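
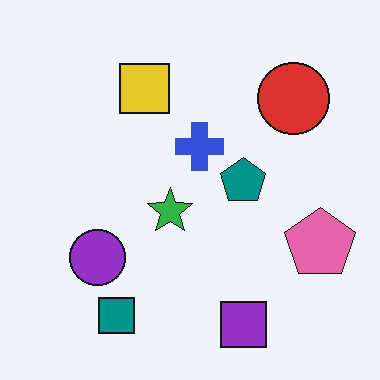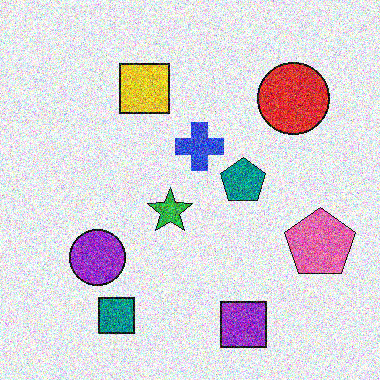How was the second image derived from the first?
It was degraded with strong gaussian noise.

Random speckle covers the whole image, including the flat background.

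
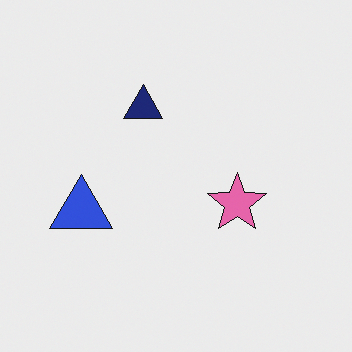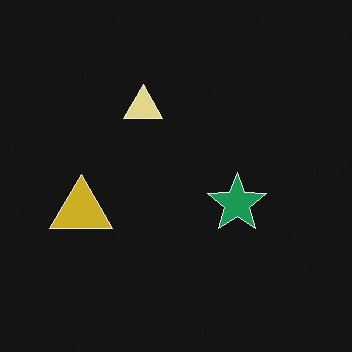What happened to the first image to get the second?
Color-inverted (negative).

The light background has become dark and every shape's color is its complement — a photographic negative.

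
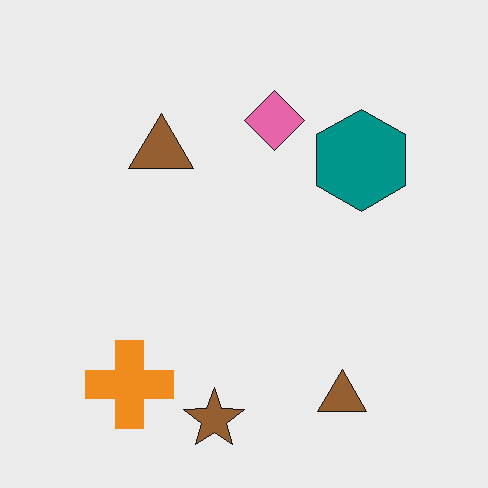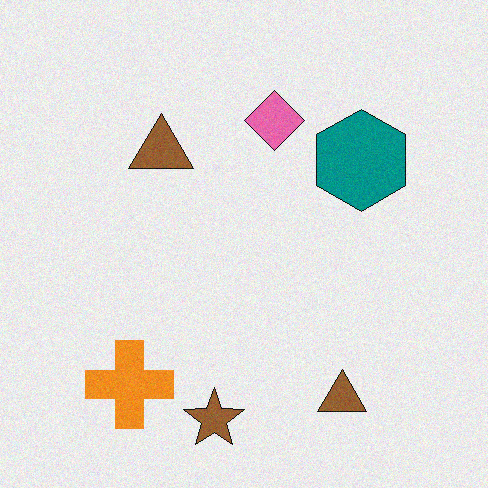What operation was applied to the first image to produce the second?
This is the original image degraded with subtle gaussian noise.

Random speckle covers the whole image, including the flat background.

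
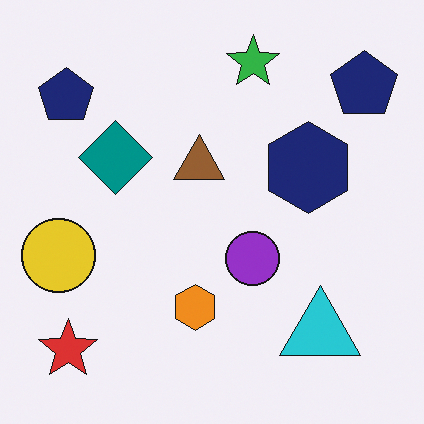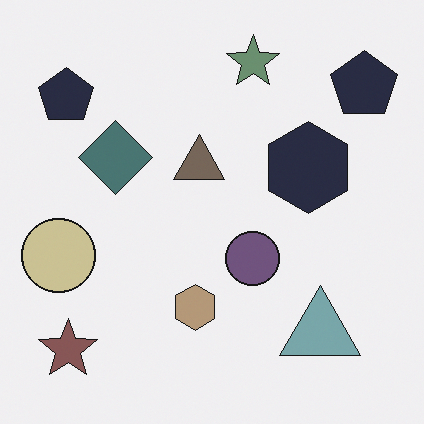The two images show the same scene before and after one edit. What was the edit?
The transformation is: made much more muted (saturation change).

All colors are more muted and greyish — a global saturation change.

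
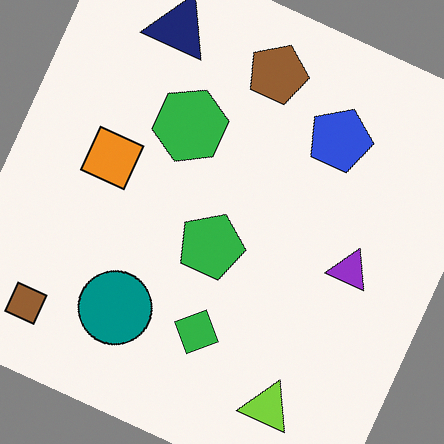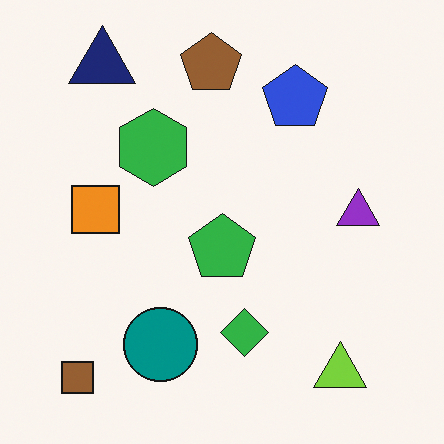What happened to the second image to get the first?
This is the original image rotated clockwise by a moderate amount.

Every shape is tilted by the same angle and the image corners show triangular fill wedges — a whole-image rotation by a non-right angle.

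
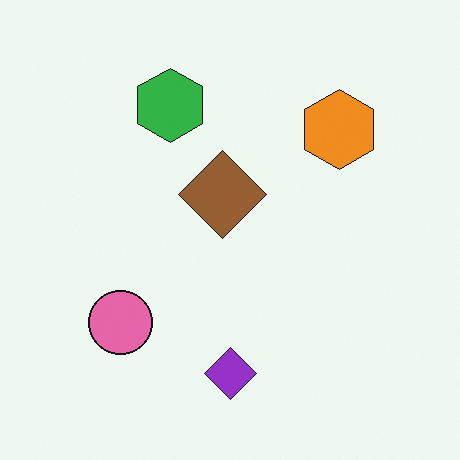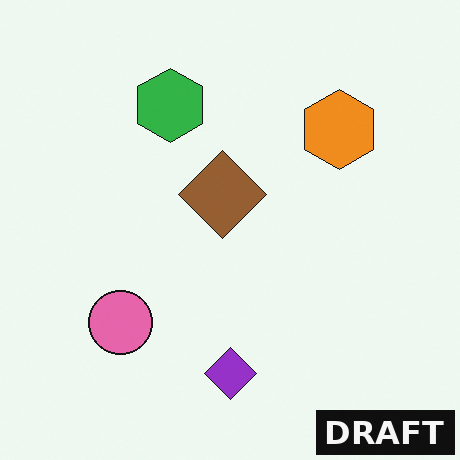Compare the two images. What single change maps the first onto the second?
This is the original image watermarked with the text "DRAFT" in the lower-right corner.

A dark label reading "DRAFT" appears in the lower-right corner.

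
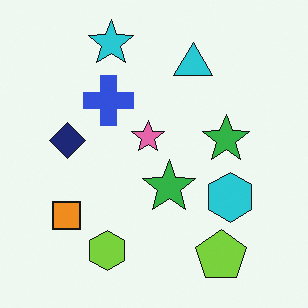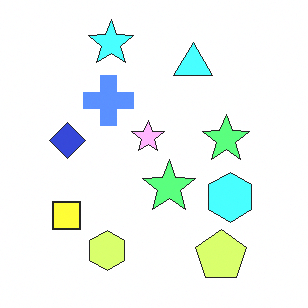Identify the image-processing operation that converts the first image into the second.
The image was brightened a lot.

Every pixel — background and shapes alike — is uniformly brightened.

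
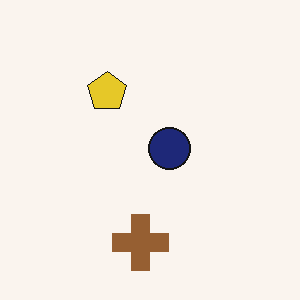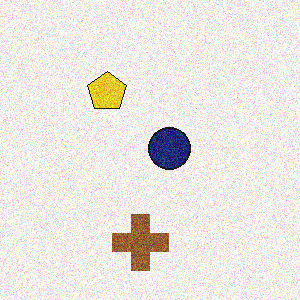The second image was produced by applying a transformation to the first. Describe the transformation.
The second image is the first degraded with visible gaussian noise.

Random speckle covers the whole image, including the flat background.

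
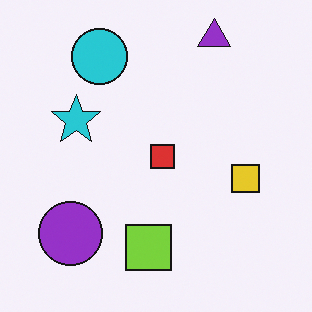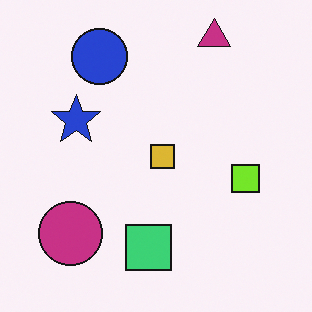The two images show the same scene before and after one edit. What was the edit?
This is the original image hue-shifted by a small amount.

Every shape's color has rotated by the same amount around the hue wheel — a uniform hue shift.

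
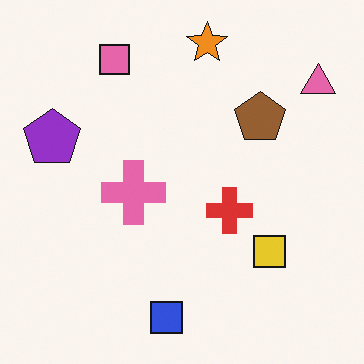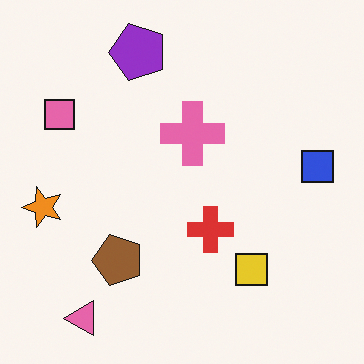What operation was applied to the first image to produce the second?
It was transposed (reflected across the top-left ↔ bottom-right diagonal).

Shapes have swapped their row and column positions — what was in the top-right is now in the bottom-left — a diagonal reflection.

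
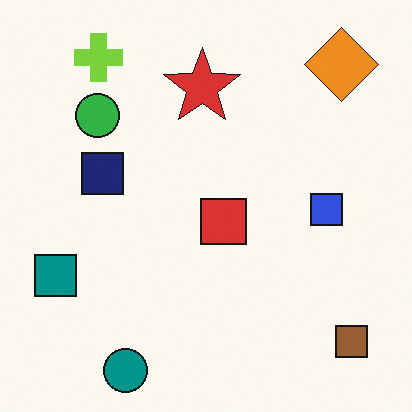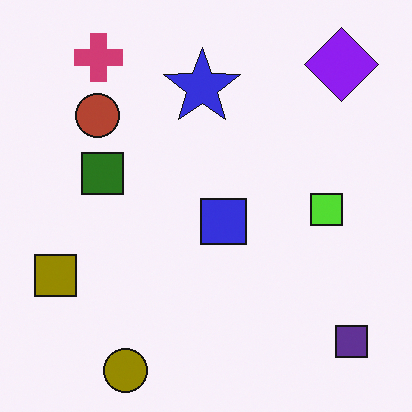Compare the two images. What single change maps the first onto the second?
The transformation is: hue-shifted through roughly half the color wheel.

Every shape's color has rotated by the same amount around the hue wheel — a uniform hue shift.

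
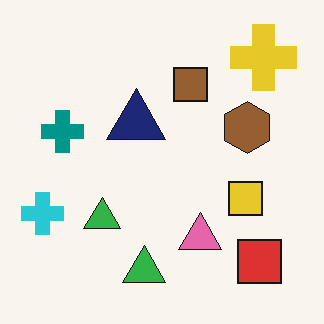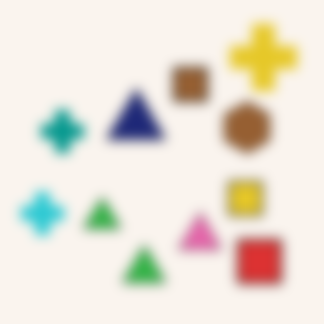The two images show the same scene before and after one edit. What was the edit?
It was strongly gaussian-blurred.

Shape edges and outlines are uniformly softened across the whole image.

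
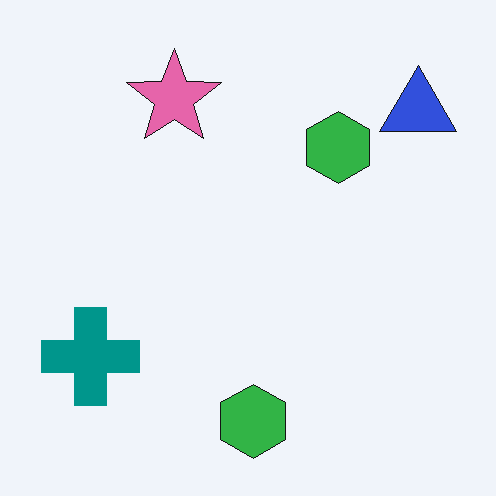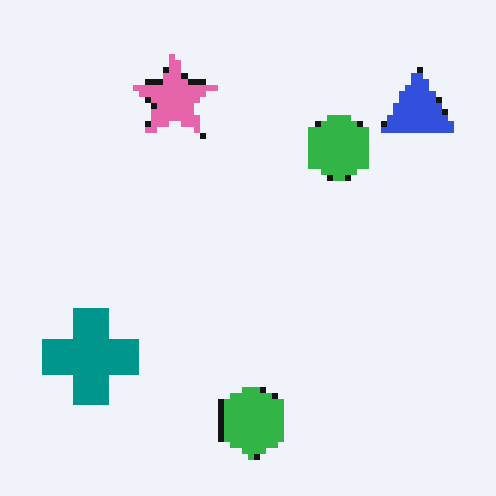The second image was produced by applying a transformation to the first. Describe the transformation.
The second image is the first moderately pixelated.

Shapes are reduced to large square blocks; fine edges and outlines are lost — a downscale-then-upscale (mosaic) effect.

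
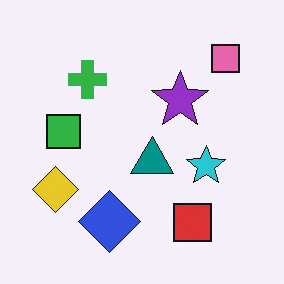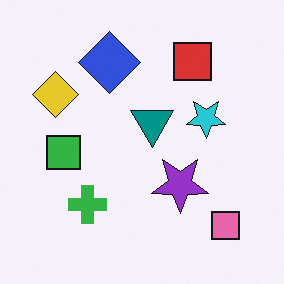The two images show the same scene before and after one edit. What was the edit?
This is the original image flipped vertically (top ↔ bottom).

The pink square is in the top-right of the first image and the bottom-right of the second — shapes on opposite sides of the horizontal midline have swapped in a mirror flip.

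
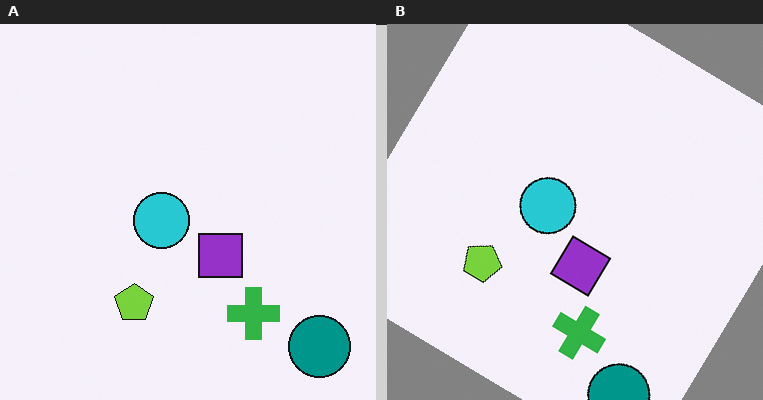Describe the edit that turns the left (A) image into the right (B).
This is the original image rotated clockwise by a large amount — several tens of degrees.

Every shape is tilted by the same angle and the image corners show triangular fill wedges — a whole-image rotation by a non-right angle.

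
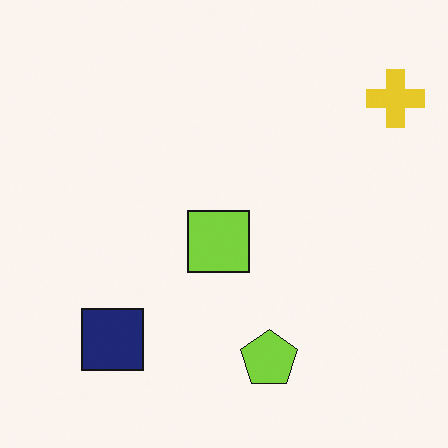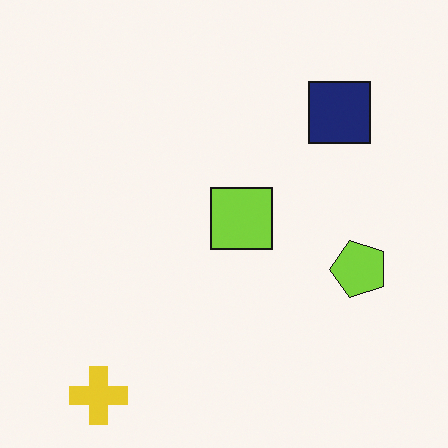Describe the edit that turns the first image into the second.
The image was transposed (reflected across the top-left ↔ bottom-right diagonal).

Shapes have swapped their row and column positions — what was in the top-right is now in the bottom-left — a diagonal reflection.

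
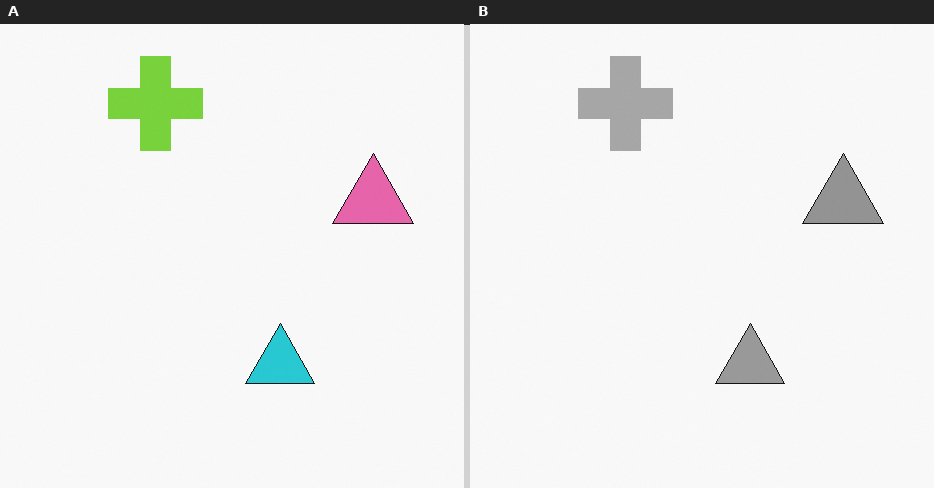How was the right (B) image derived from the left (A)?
This is the original image converted to grayscale.

All color is removed — every shape is now a shade of grey.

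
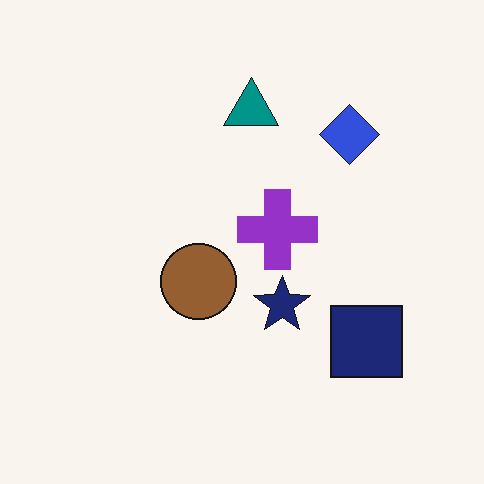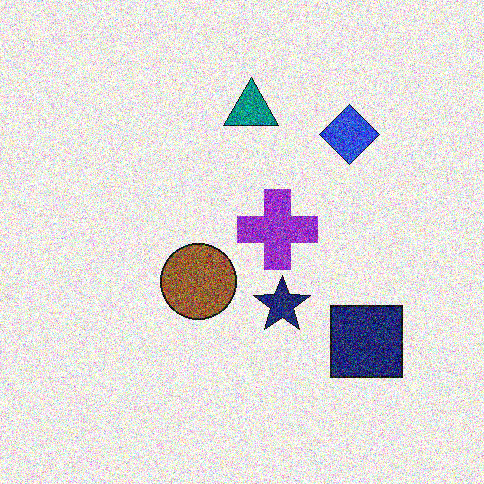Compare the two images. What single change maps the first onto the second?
The image was degraded with heavy additive noise.

Random speckle covers the whole image, including the flat background.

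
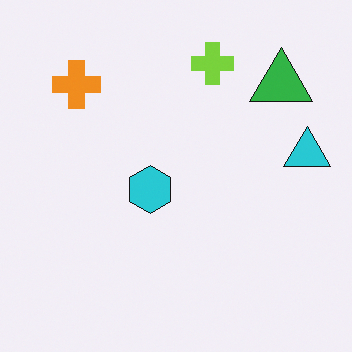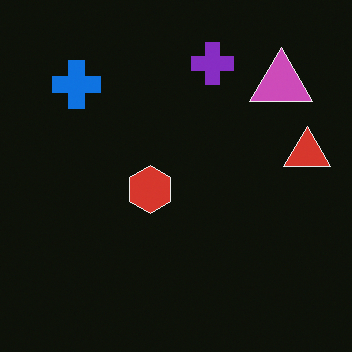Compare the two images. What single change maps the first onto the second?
This is the original image color-inverted (negative).

The light background has become dark and every shape's color is its complement — a photographic negative.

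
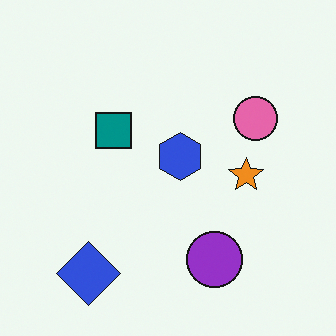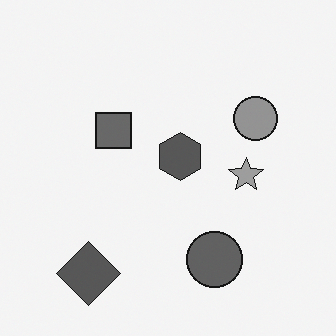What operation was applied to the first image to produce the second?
This is the original image converted to grayscale.

All color is removed — every shape is now a shade of grey.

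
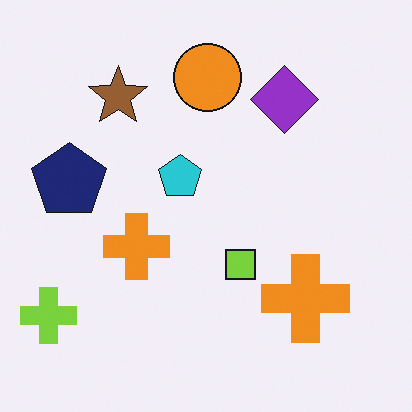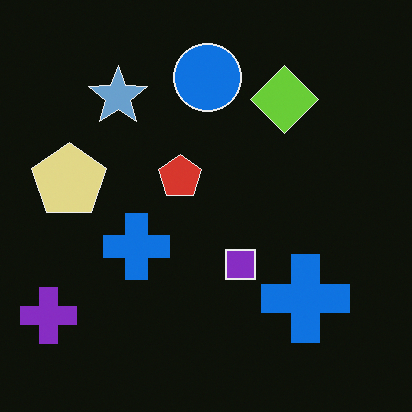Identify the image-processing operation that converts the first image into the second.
This is the original image color-inverted (negative).

The light background has become dark and every shape's color is its complement — a photographic negative.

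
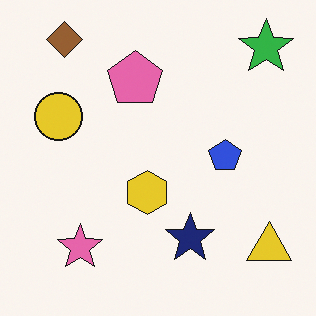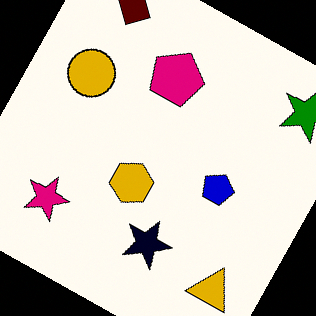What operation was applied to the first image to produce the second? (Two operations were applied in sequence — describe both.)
This is the original image given much higher contrast, then rotated clockwise by a clearly visible amount.

Tones are pushed away from mid-grey across the whole image — a global contrast change. Every shape is tilted by the same angle and the image corners show triangular fill wedges — a whole-image rotation by a non-right angle.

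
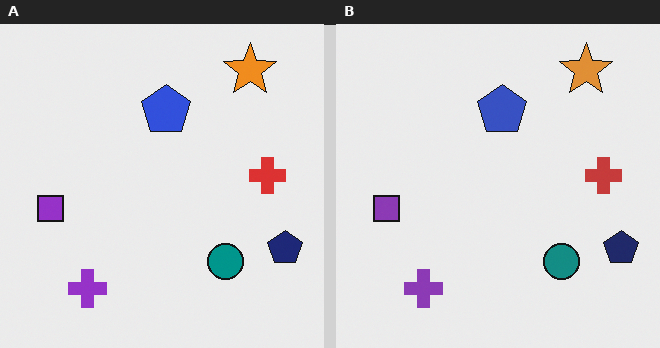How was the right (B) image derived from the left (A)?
The right (B) image is the left (A) slightly desaturated.

All colors are more muted and greyish — a global saturation change.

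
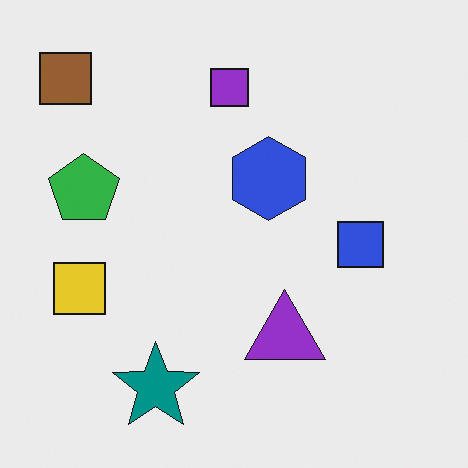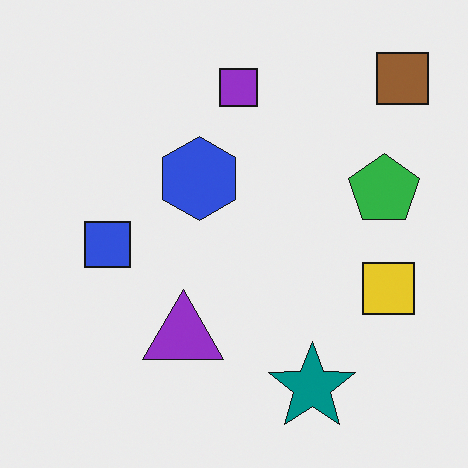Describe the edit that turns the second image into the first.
The image was flipped horizontally (left ↔ right).

The brown square is in the top-right of the second image and the top-left of the first — shapes on opposite sides of the vertical midline have swapped in a mirror flip.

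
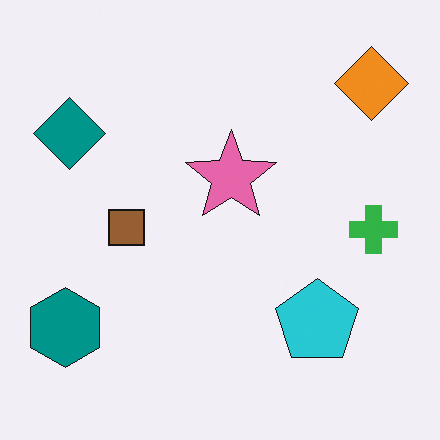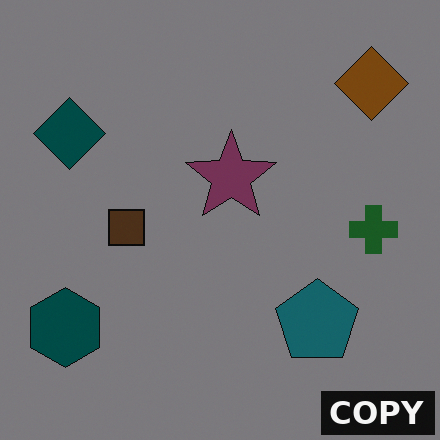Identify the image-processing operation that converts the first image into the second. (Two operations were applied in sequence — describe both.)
Darkened a lot, then watermarked with the text "COPY" in the lower-right corner.

Every pixel — background and shapes alike — is uniformly darkened. A dark label reading "COPY" appears in the lower-right corner.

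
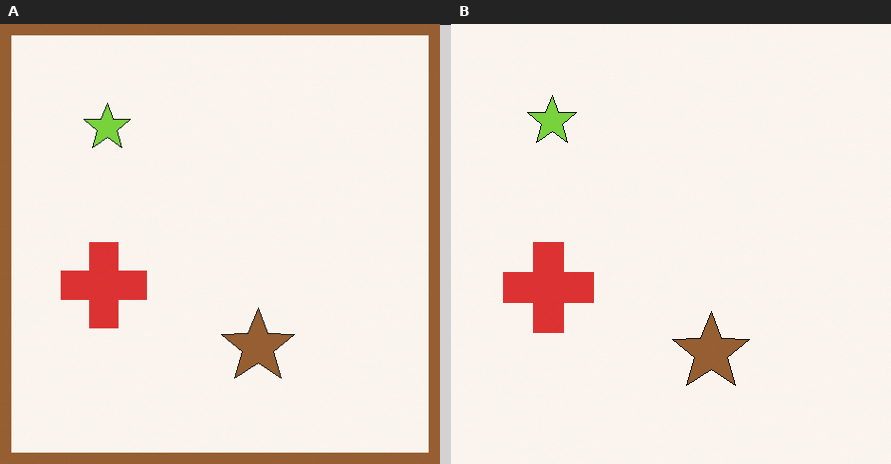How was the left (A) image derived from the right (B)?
This is the original image framed with a brown border.

A solid brown frame runs around the edge of the left (A) image, with the content slightly shrunk inside it.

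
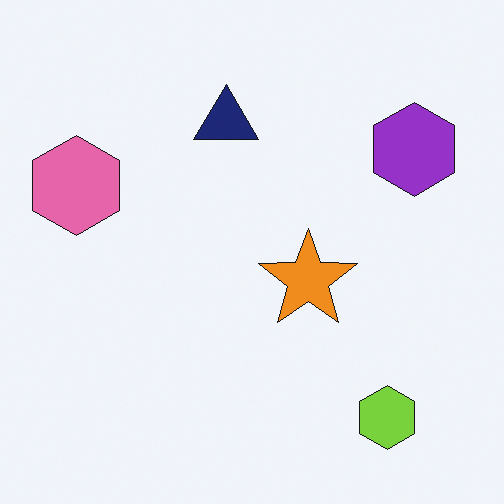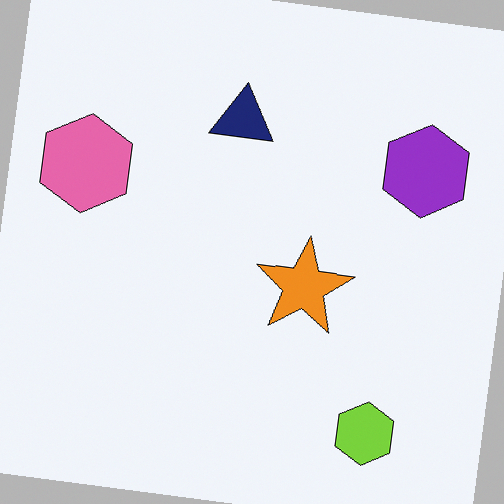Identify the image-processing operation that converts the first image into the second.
The transformation is: rotated clockwise by a slight angle.

Every shape is tilted by the same angle and the image corners show triangular fill wedges — a whole-image rotation by a non-right angle.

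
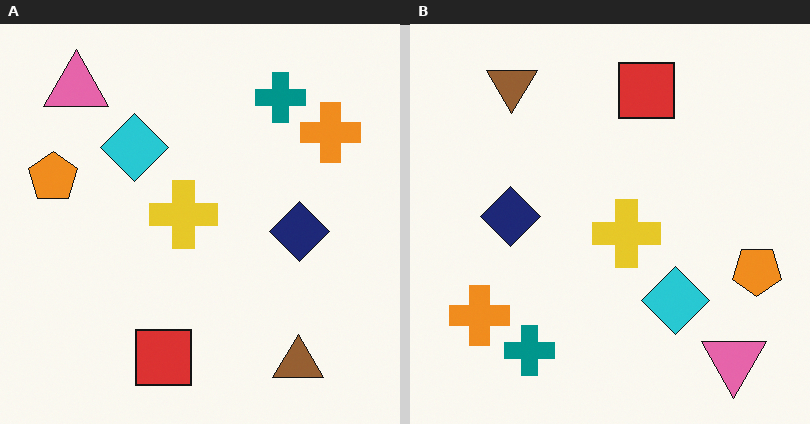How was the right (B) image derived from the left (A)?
This is the original image rotated 180°.

The pink triangle sits in the top-left of the left (A) image and the bottom-right of the right (B) — consistent with a whole-image 180° rotation.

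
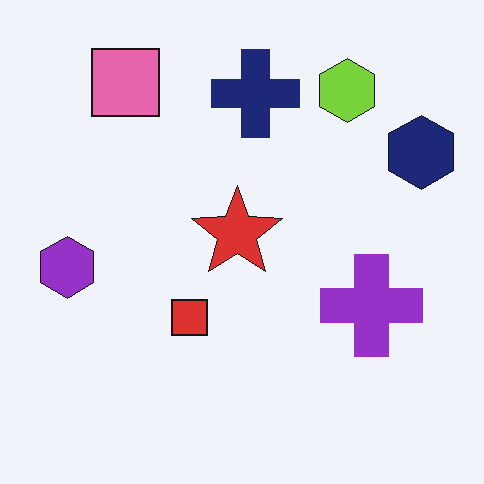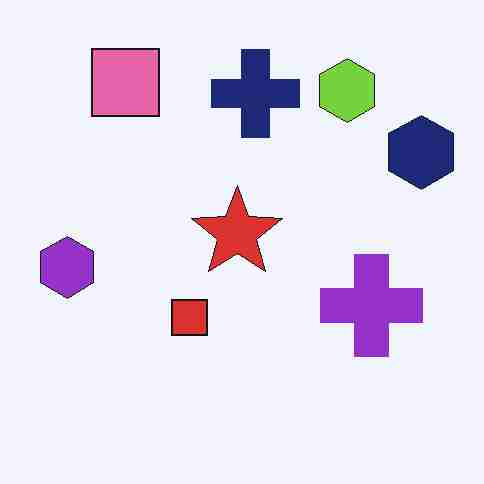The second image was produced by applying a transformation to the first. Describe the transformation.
The second image is the first heavily JPEG-compressed with obvious blocking artifacts.

Blocky 8×8 compression artifacts appear around shape edges and the flat background shows ringing — characteristic JPEG degradation.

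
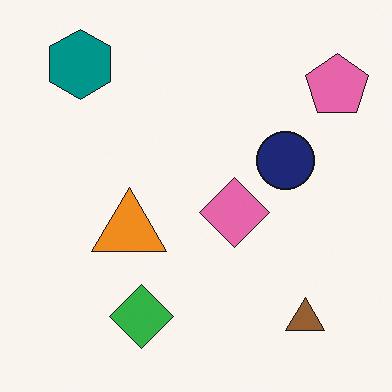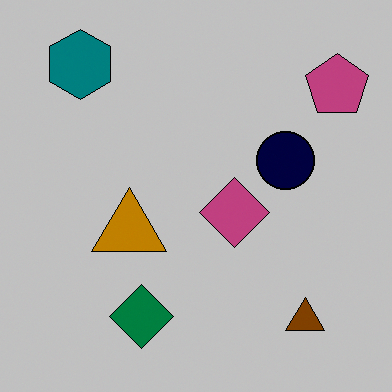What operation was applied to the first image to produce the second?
This is the original image aggressively posterized.

Each flat color has snapped to a coarser quantized level — most visibly, the near-white background has dropped to a flat grey.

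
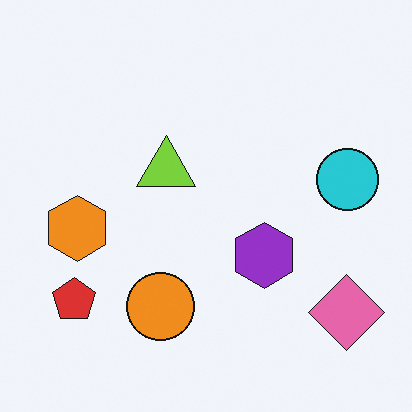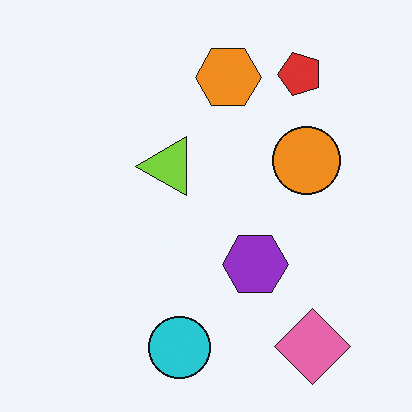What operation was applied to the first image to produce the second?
It was transposed (reflected across the top-left ↔ bottom-right diagonal).

Shapes have swapped their row and column positions — what was in the top-right is now in the bottom-left — a diagonal reflection.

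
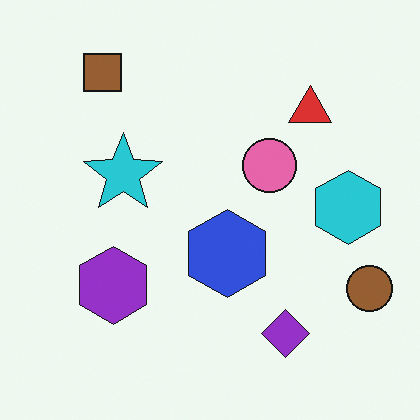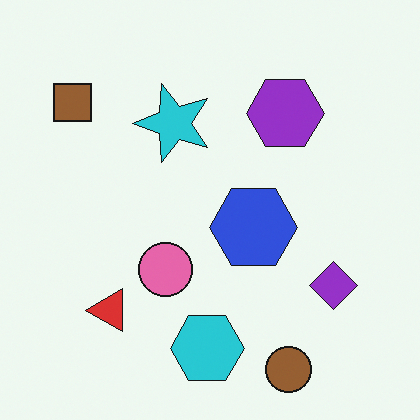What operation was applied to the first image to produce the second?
The transformation is: transposed (reflected across the top-left ↔ bottom-right diagonal).

Shapes have swapped their row and column positions — what was in the top-right is now in the bottom-left — a diagonal reflection.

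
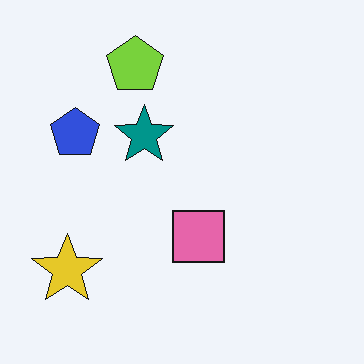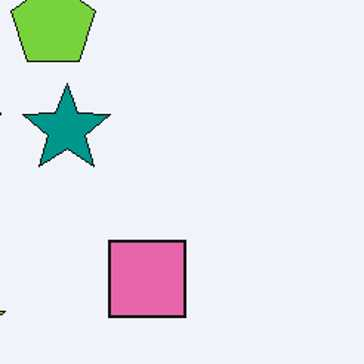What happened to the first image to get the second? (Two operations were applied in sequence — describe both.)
This is the original image cropped to a modestly smaller region and rescaled, then given moderate JPEG compression.

The visible shapes are larger and the field of view is narrower; shapes near the original edges may be partly or wholly outside the frame — a crop-and-rescale. Blocky 8×8 compression artifacts appear around shape edges and the flat background shows ringing — characteristic JPEG degradation.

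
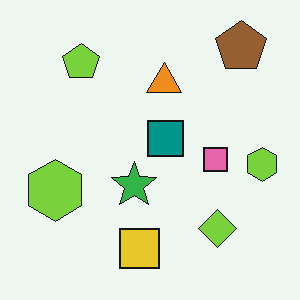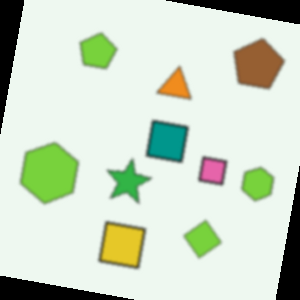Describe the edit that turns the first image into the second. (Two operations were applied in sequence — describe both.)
It was slightly softened, then rotated clockwise by a slight angle.

Shape edges and outlines are uniformly softened across the whole image. Every shape is tilted by the same angle and the image corners show triangular fill wedges — a whole-image rotation by a non-right angle.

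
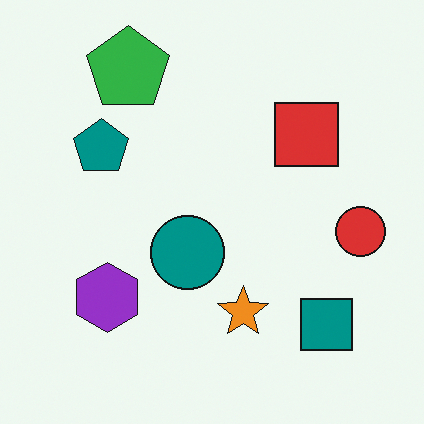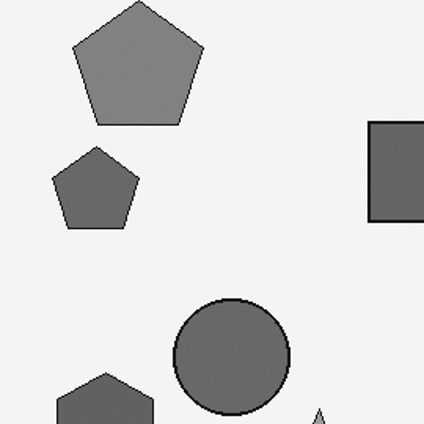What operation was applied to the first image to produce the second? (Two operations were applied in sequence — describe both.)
It was converted to grayscale, then cropped to a modestly smaller region and rescaled.

All color is removed — every shape is now a shade of grey. The visible shapes are larger and the field of view is narrower; shapes near the original edges may be partly or wholly outside the frame — a crop-and-rescale.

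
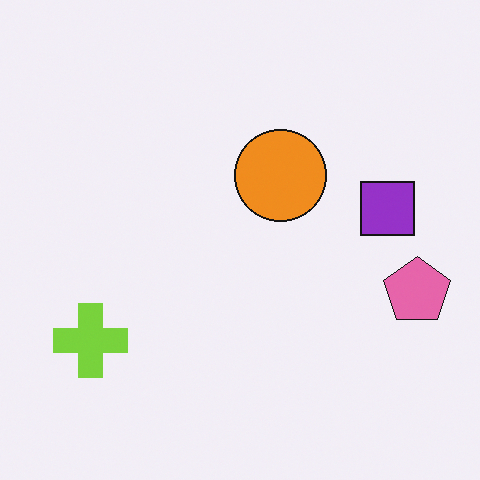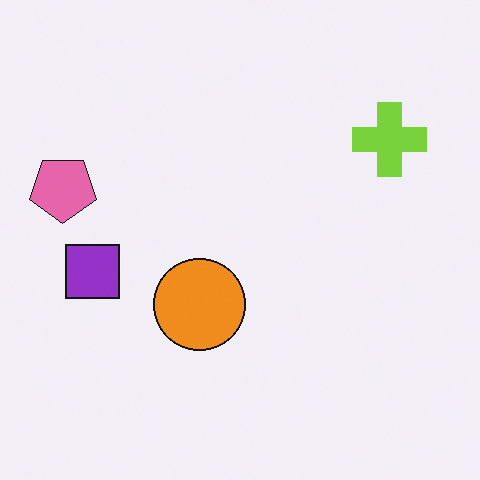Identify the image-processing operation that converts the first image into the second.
The transformation is: rotated 180°.

The pink pentagon sits in the right of the first image and the left of the second — consistent with a whole-image 180° rotation.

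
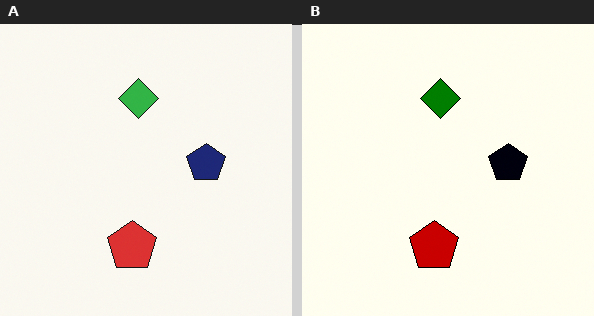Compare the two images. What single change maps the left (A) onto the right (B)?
It was boosted in contrast.

Tones are pushed away from mid-grey across the whole image — a global contrast change.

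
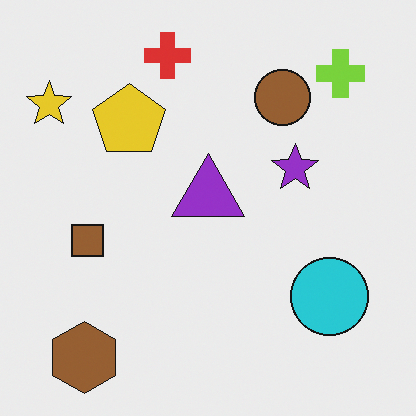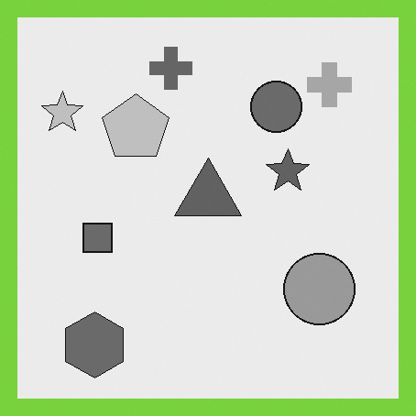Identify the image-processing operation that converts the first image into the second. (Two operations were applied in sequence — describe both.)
It was converted to grayscale, then framed with a lime border.

All color is removed — every shape is now a shade of grey. A solid lime frame runs around the edge of the second image, with the content slightly shrunk inside it.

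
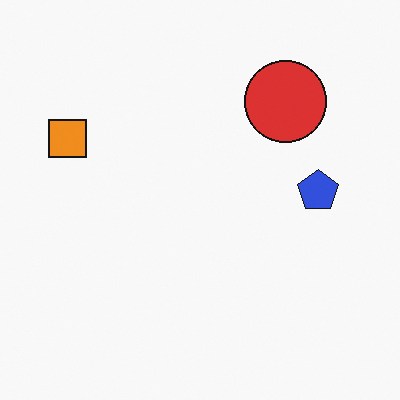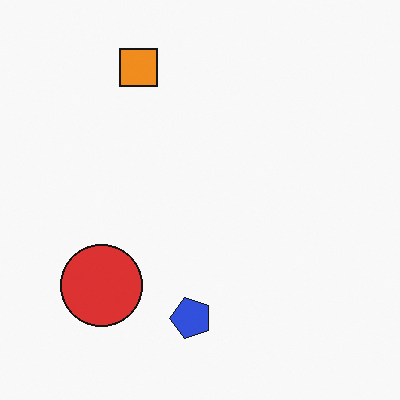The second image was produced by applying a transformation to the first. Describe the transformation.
The image was transposed (reflected across the top-left ↔ bottom-right diagonal).

Shapes have swapped their row and column positions — what was in the top-right is now in the bottom-left — a diagonal reflection.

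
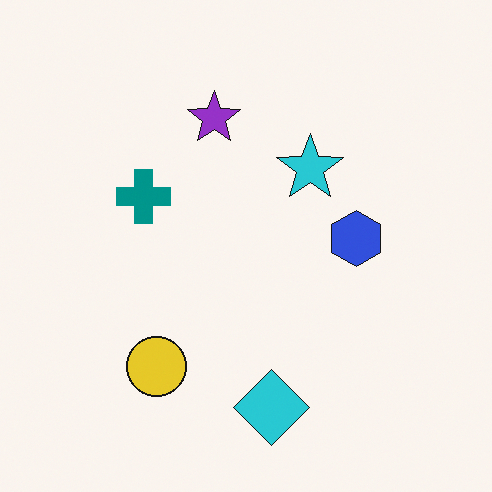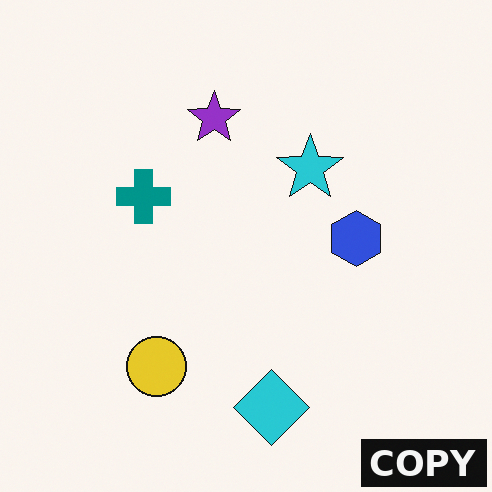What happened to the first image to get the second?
It was watermarked with the text "COPY" in the lower-right corner.

A dark label reading "COPY" appears in the lower-right corner.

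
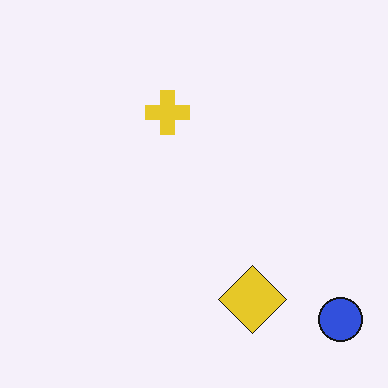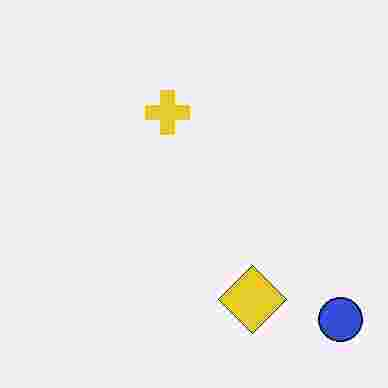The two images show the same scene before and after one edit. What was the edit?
The transformation is: degraded with heavy JPEG compression.

Blocky 8×8 compression artifacts appear around shape edges and the flat background shows ringing — characteristic JPEG degradation.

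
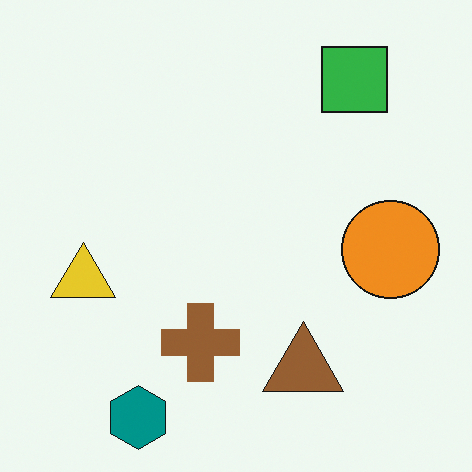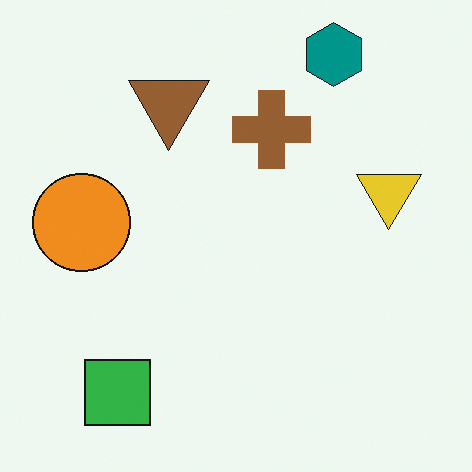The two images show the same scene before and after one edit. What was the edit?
Rotated 180°.

The teal hexagon sits in the bottom-left of the first image and the top-right of the second — consistent with a whole-image 180° rotation.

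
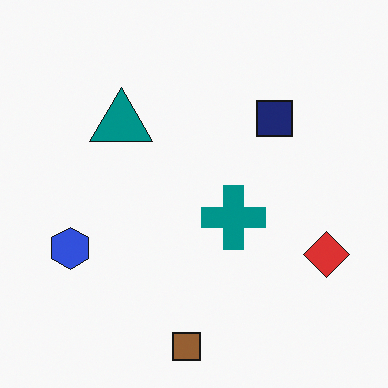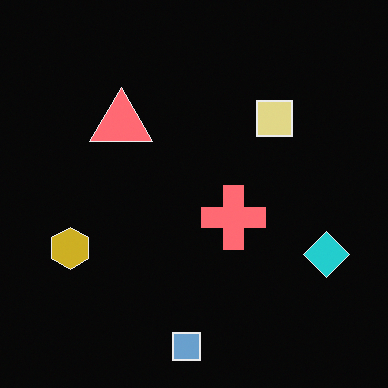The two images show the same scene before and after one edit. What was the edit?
The transformation is: color-inverted (negative).

The light background has become dark and every shape's color is its complement — a photographic negative.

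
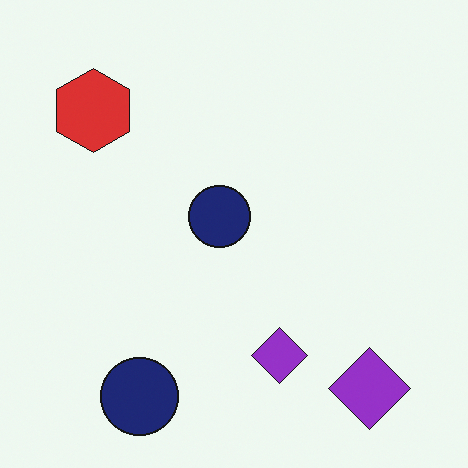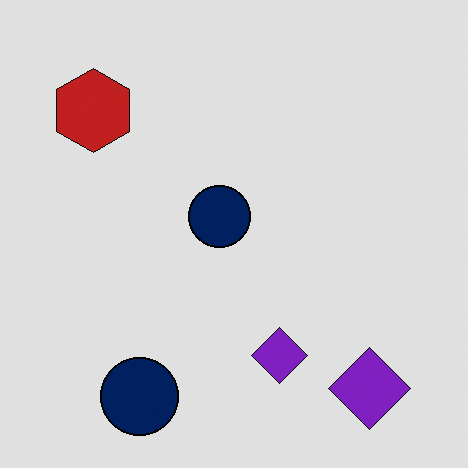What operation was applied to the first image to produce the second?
The second image is the first posterized to a reduced palette.

Each flat color has snapped to a coarser quantized level — most visibly, the near-white background has dropped to a flat grey.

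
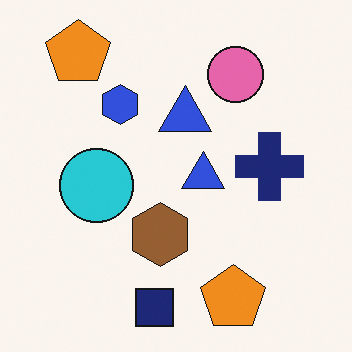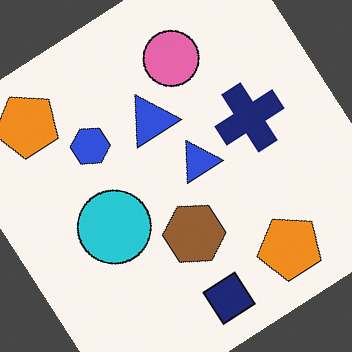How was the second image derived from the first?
The second image is the first rotated counter-clockwise by a large amount — several tens of degrees.

Every shape is tilted by the same angle and the image corners show triangular fill wedges — a whole-image rotation by a non-right angle.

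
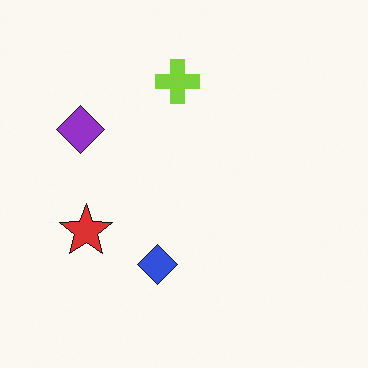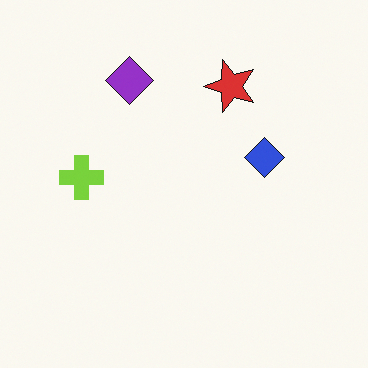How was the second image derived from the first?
The image was transposed (reflected across the top-left ↔ bottom-right diagonal).

Shapes have swapped their row and column positions — what was in the top-right is now in the bottom-left — a diagonal reflection.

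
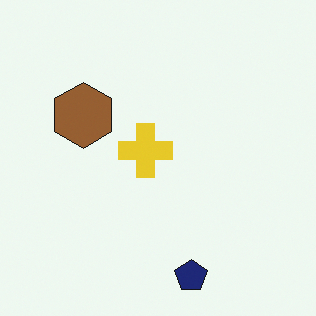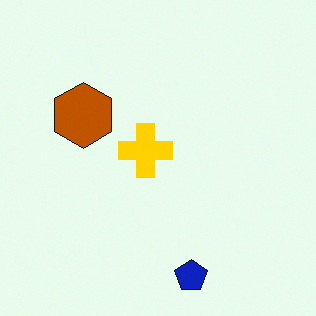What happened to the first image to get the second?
The second image is the first heavily oversaturated.

All colors are more vivid — a global saturation change.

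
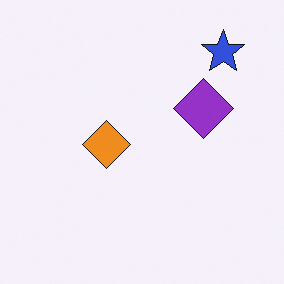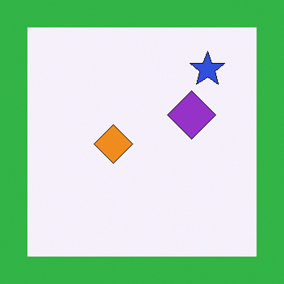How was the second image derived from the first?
This is the original image framed with a green border.

A solid green frame runs around the edge of the second image, with the content slightly shrunk inside it.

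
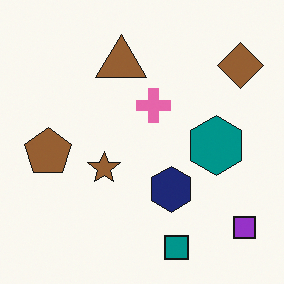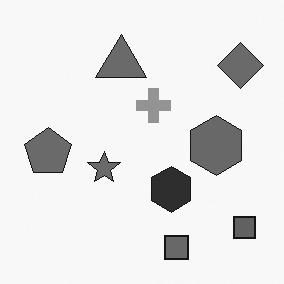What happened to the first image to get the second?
The second image is the first converted to grayscale.

All color is removed — every shape is now a shade of grey.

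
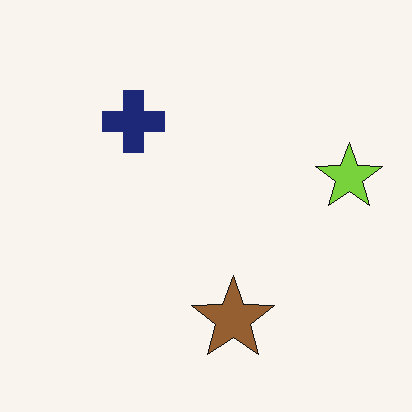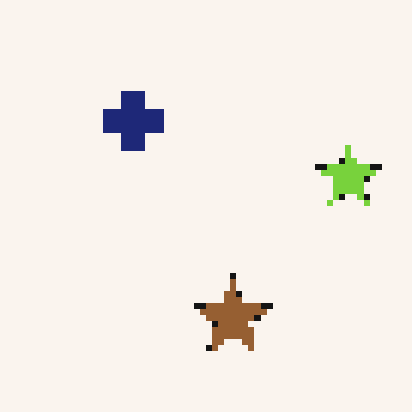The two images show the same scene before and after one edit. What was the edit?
The second image is the first pixelated into visible square blocks.

Shapes are reduced to large square blocks; fine edges and outlines are lost — a downscale-then-upscale (mosaic) effect.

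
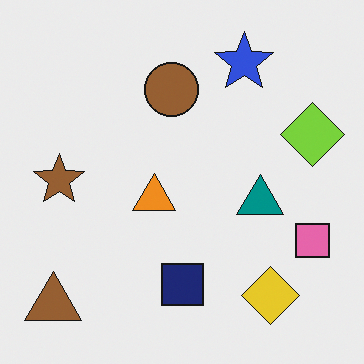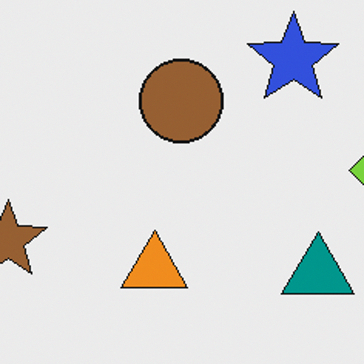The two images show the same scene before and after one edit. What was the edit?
The image was cropped slightly and scaled back up.

The visible shapes are larger and the field of view is narrower; shapes near the original edges may be partly or wholly outside the frame — a crop-and-rescale.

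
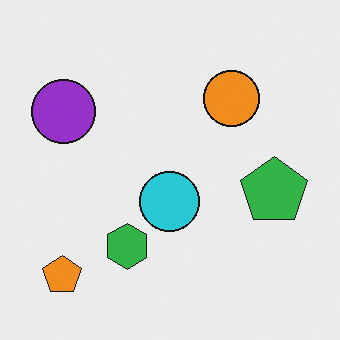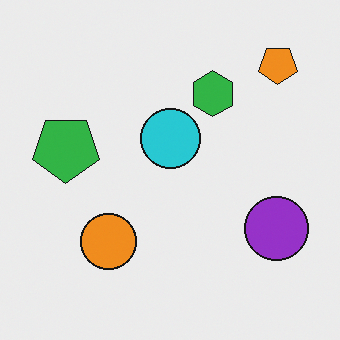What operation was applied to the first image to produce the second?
The image was rotated 180°.

The orange pentagon sits in the bottom-left of the first image and the top-right of the second — consistent with a whole-image 180° rotation.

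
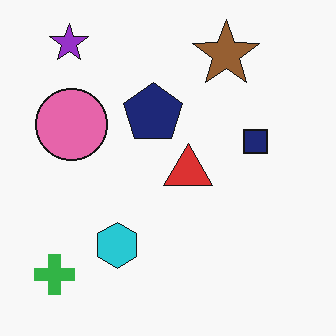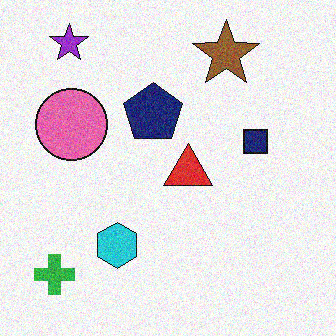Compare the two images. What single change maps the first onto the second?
The second image is the first degraded with moderate additive noise.

Random speckle covers the whole image, including the flat background.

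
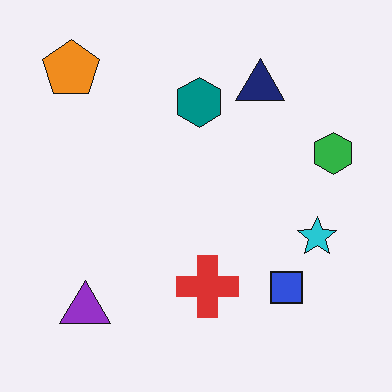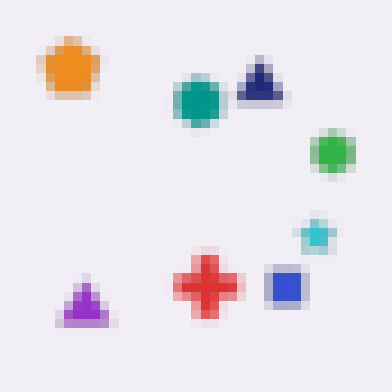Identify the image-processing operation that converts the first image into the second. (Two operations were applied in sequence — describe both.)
The transformation is: moderately blurred, then heavily pixelated into large blocks.

Shape edges and outlines are uniformly softened across the whole image. Shapes are reduced to large square blocks; fine edges and outlines are lost — a downscale-then-upscale (mosaic) effect.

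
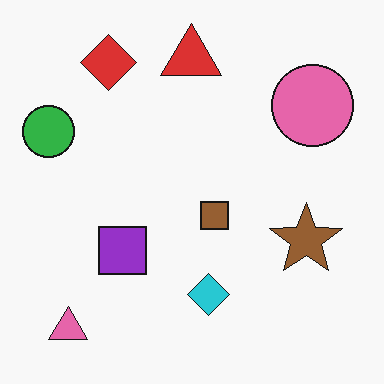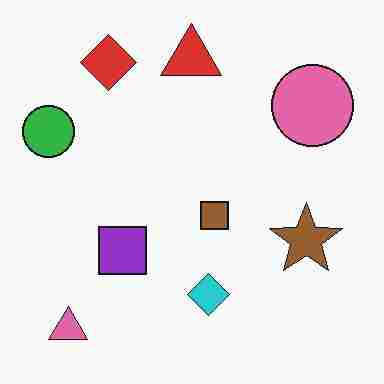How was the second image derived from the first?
This is the original image degraded with heavy JPEG compression.

Blocky 8×8 compression artifacts appear around shape edges and the flat background shows ringing — characteristic JPEG degradation.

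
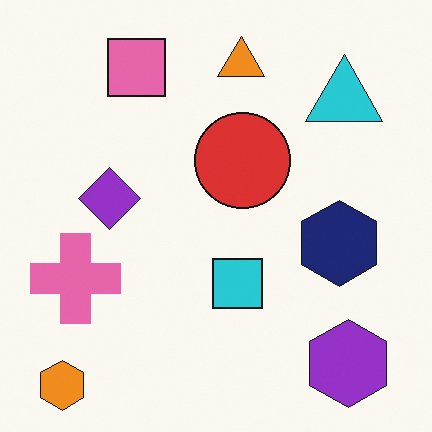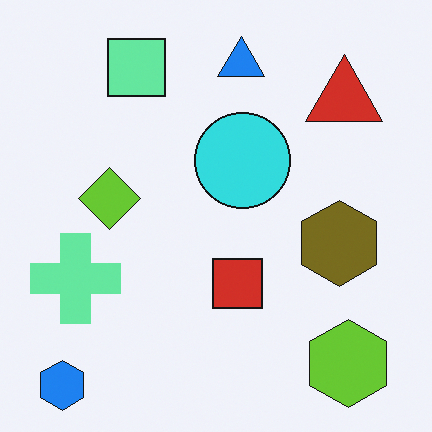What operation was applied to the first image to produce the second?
The second image is the first hue-shifted by a large amount.

Every shape's color has rotated by the same amount around the hue wheel — a uniform hue shift.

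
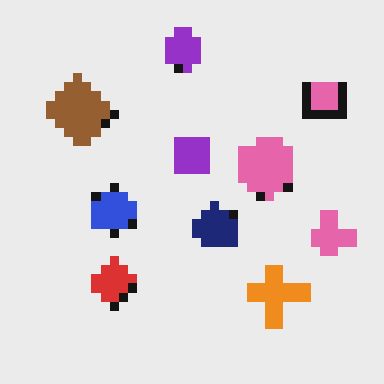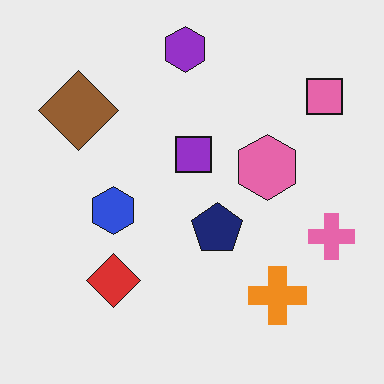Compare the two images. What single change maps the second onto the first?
The transformation is: coarsely pixelated.

Shapes are reduced to large square blocks; fine edges and outlines are lost — a downscale-then-upscale (mosaic) effect.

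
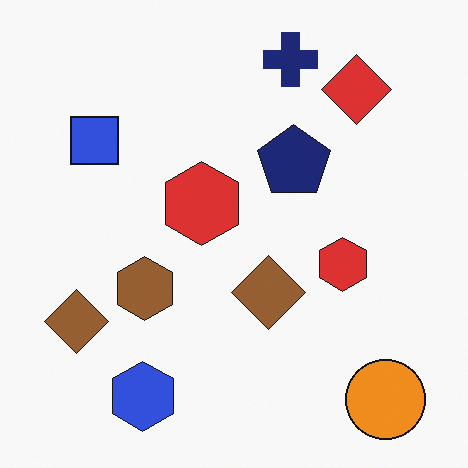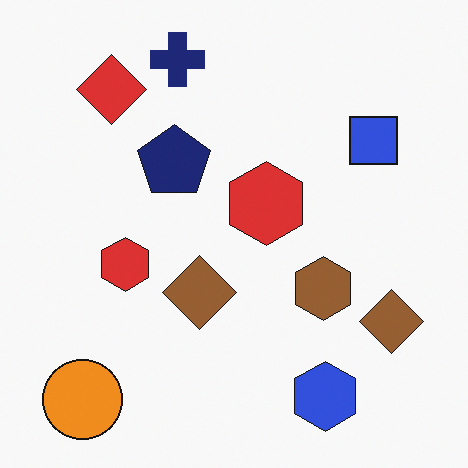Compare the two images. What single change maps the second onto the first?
The image was flipped horizontally (left ↔ right).

The orange circle is in the bottom-left of the second image and the bottom-right of the first — shapes on opposite sides of the vertical midline have swapped in a mirror flip.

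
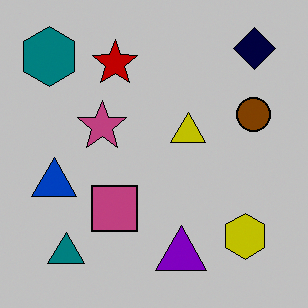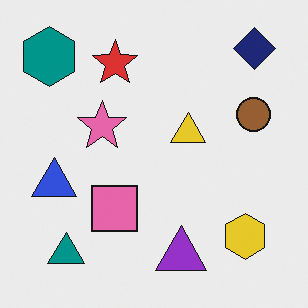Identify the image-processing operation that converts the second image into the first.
The image was aggressively posterized.

Each flat color has snapped to a coarser quantized level — most visibly, the near-white background has dropped to a flat grey.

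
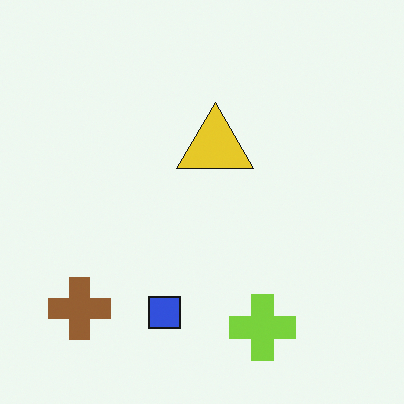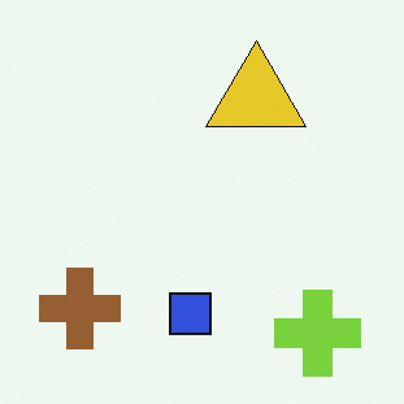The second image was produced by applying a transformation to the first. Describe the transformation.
The transformation is: cropped to a modestly smaller region and rescaled.

The visible shapes are larger and the field of view is narrower; shapes near the original edges may be partly or wholly outside the frame — a crop-and-rescale.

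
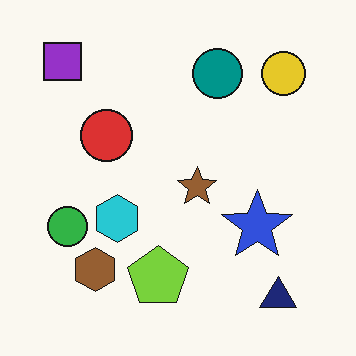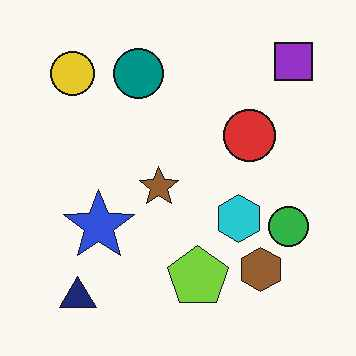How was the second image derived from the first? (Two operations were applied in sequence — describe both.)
The transformation is: flipped horizontally (left ↔ right), then JPEG-compressed with visible artifacts.

The purple square is in the top-left of the first image and the top-right of the second — shapes on opposite sides of the vertical midline have swapped in a mirror flip. Blocky 8×8 compression artifacts appear around shape edges and the flat background shows ringing — characteristic JPEG degradation.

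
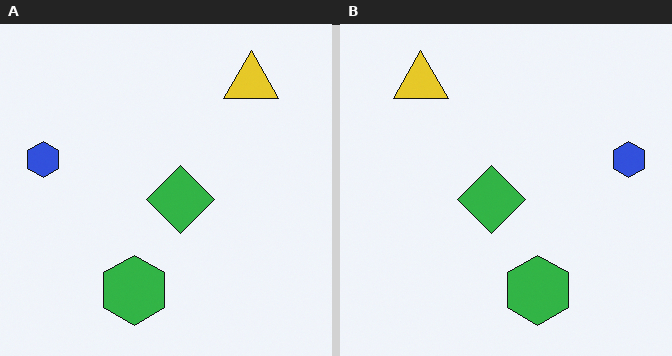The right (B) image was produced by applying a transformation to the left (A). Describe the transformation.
The image was flipped horizontally (left ↔ right).

The blue hexagon is in the left of the left (A) image and the right of the right (B) — shapes on opposite sides of the vertical midline have swapped in a mirror flip.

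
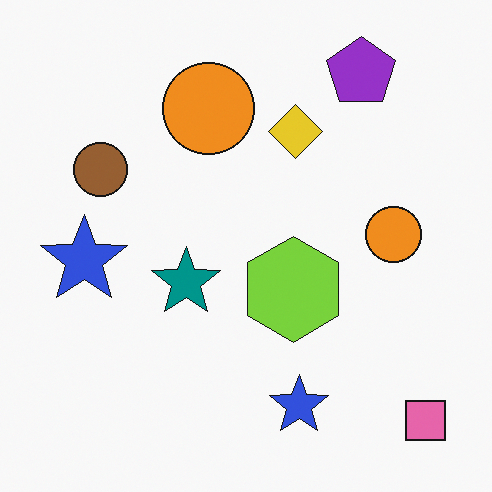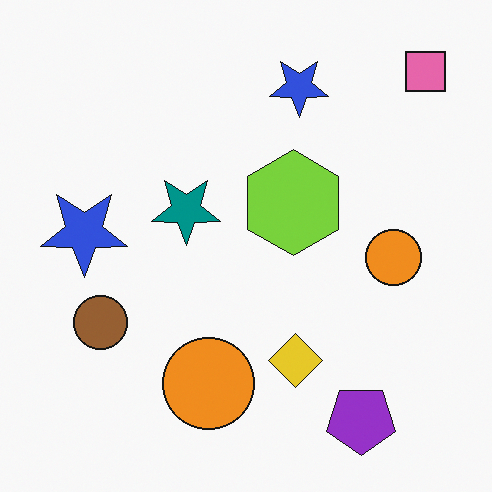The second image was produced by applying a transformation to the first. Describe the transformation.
The image was flipped vertically (top ↔ bottom).

The pink square is in the bottom-right of the first image and the top-right of the second — shapes on opposite sides of the horizontal midline have swapped in a mirror flip.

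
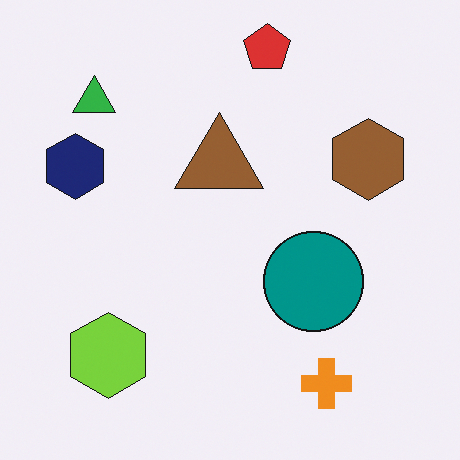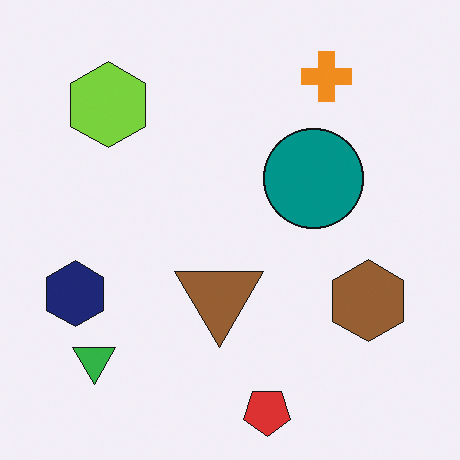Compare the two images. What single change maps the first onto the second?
Flipped vertically (top ↔ bottom).

The red pentagon is in the top of the first image and the bottom of the second — shapes on opposite sides of the horizontal midline have swapped in a mirror flip.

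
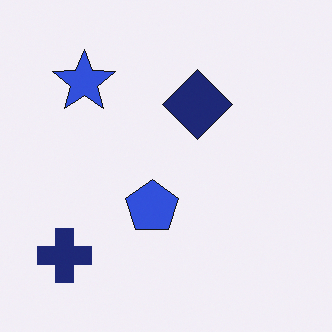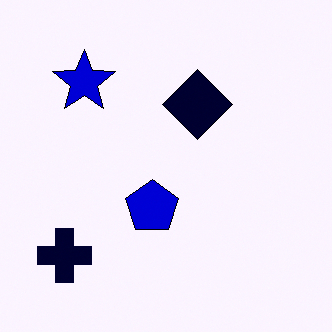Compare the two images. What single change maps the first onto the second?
This is the original image boosted in contrast.

Tones are pushed away from mid-grey across the whole image — a global contrast change.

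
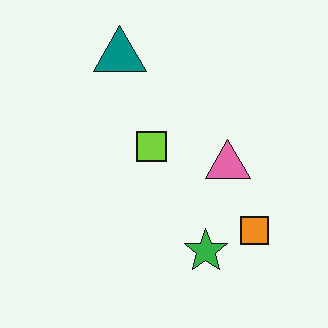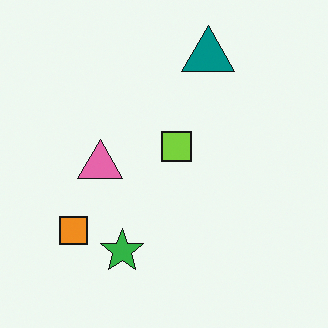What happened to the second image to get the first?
It was flipped horizontally (left ↔ right).

The orange square is in the bottom-left of the second image and the bottom-right of the first — shapes on opposite sides of the vertical midline have swapped in a mirror flip.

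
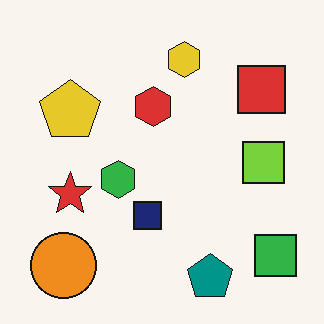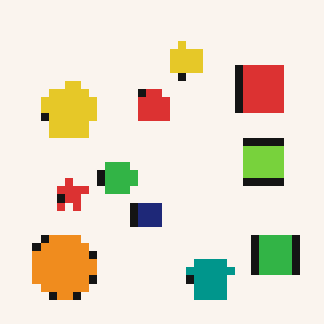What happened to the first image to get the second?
The second image is the first pixelated into visible square blocks.

Shapes are reduced to large square blocks; fine edges and outlines are lost — a downscale-then-upscale (mosaic) effect.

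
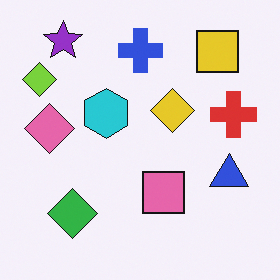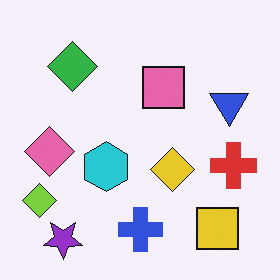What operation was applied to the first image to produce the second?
It was flipped vertically (top ↔ bottom).

The purple star is in the top-left of the first image and the bottom-left of the second — shapes on opposite sides of the horizontal midline have swapped in a mirror flip.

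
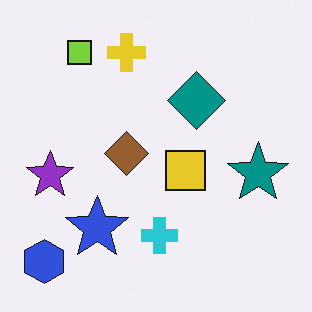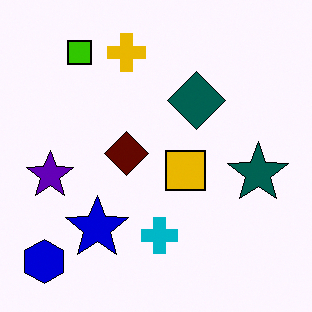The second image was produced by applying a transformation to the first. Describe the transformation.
The second image is the first boosted in contrast.

Tones are pushed away from mid-grey across the whole image — a global contrast change.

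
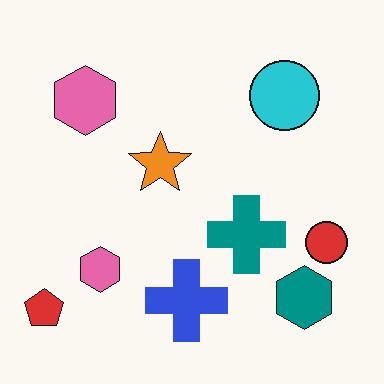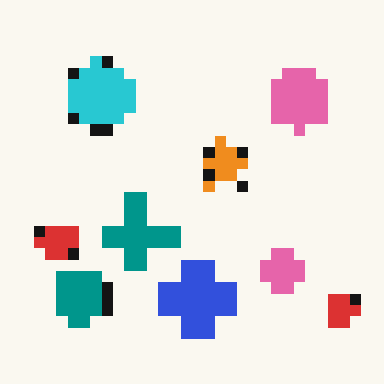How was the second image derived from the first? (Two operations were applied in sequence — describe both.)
The image was flipped horizontally (left ↔ right), then heavily pixelated into large blocks.

The red pentagon is in the bottom-left of the first image and the bottom-right of the second — shapes on opposite sides of the vertical midline have swapped in a mirror flip. Shapes are reduced to large square blocks; fine edges and outlines are lost — a downscale-then-upscale (mosaic) effect.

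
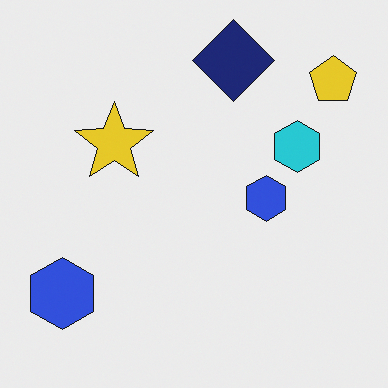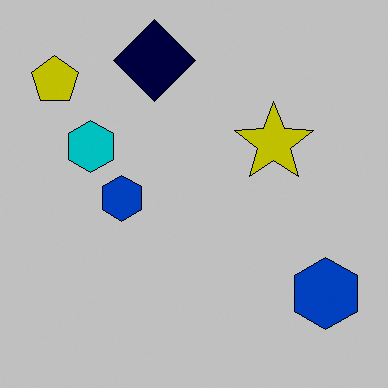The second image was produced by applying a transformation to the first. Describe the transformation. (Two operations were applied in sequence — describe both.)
The image was flipped horizontally (left ↔ right), then aggressively posterized.

The yellow pentagon is in the top-right of the first image and the top-left of the second — shapes on opposite sides of the vertical midline have swapped in a mirror flip. Each flat color has snapped to a coarser quantized level — most visibly, the near-white background has dropped to a flat grey.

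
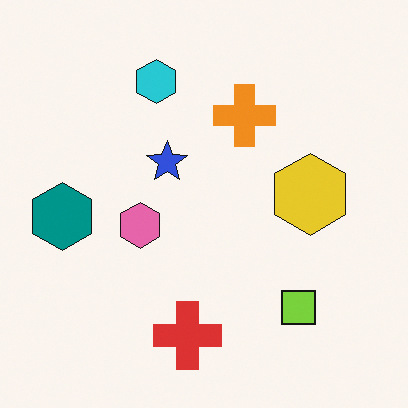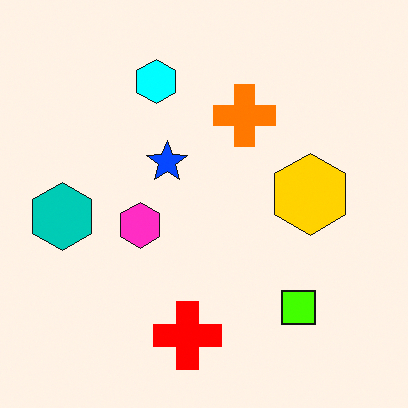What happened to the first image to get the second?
The image was made much more vivid (saturation change).

All colors are more vivid — a global saturation change.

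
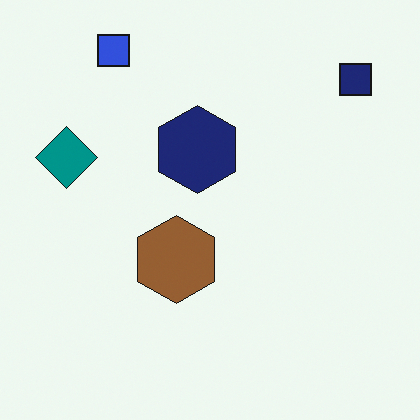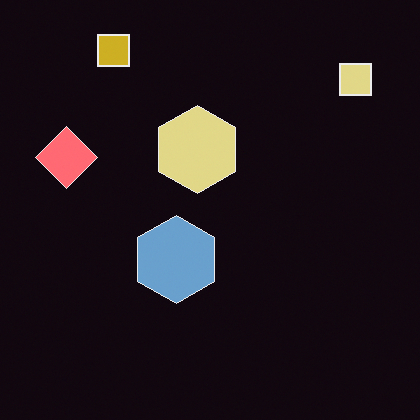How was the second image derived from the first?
It was color-inverted (negative).

The light background has become dark and every shape's color is its complement — a photographic negative.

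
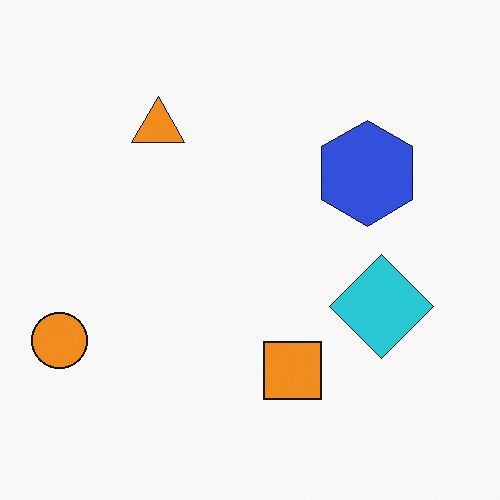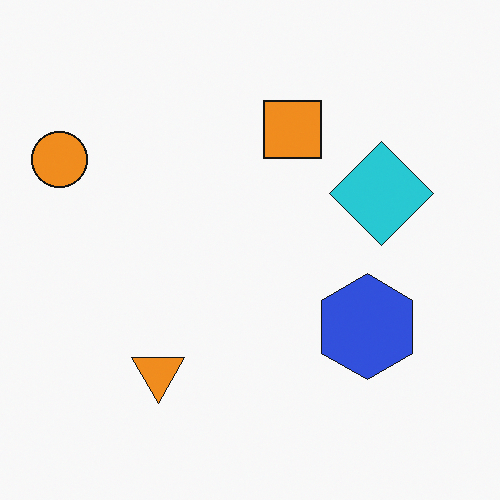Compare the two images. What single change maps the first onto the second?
Flipped vertically (top ↔ bottom).

The orange triangle is in the top-left of the first image and the bottom-left of the second — shapes on opposite sides of the horizontal midline have swapped in a mirror flip.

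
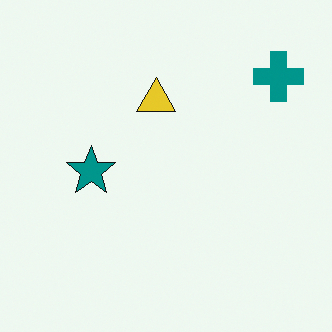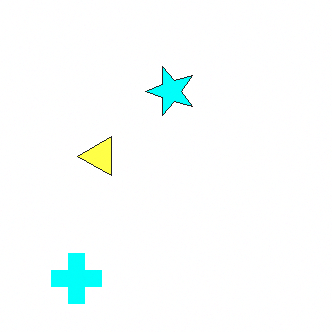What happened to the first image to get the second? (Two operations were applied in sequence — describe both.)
Transposed (reflected across the top-left ↔ bottom-right diagonal), then brightened a lot.

Shapes have swapped their row and column positions — what was in the top-right is now in the bottom-left — a diagonal reflection. Every pixel — background and shapes alike — is uniformly brightened.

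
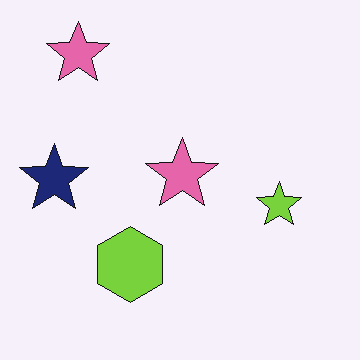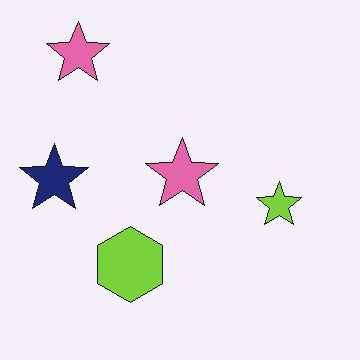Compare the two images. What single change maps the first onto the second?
This is the original image given moderate JPEG compression.

Blocky 8×8 compression artifacts appear around shape edges and the flat background shows ringing — characteristic JPEG degradation.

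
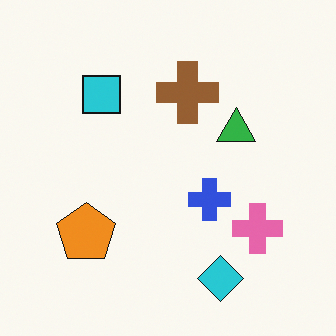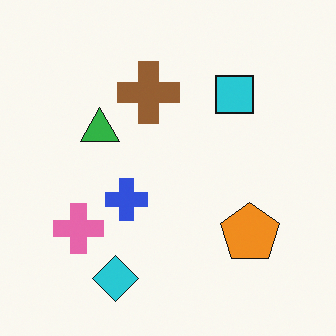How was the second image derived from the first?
This is the original image flipped horizontally (left ↔ right).

The pink cross is in the bottom-right of the first image and the bottom-left of the second — shapes on opposite sides of the vertical midline have swapped in a mirror flip.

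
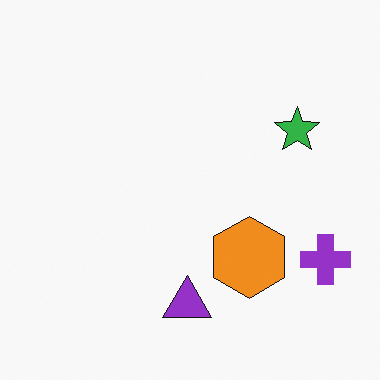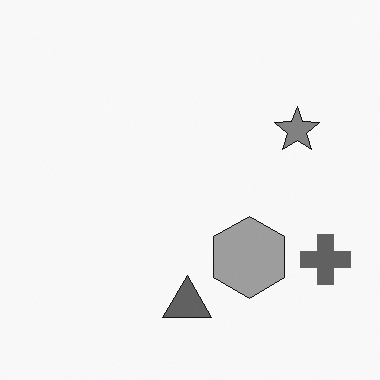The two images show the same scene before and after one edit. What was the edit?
The second image is the first converted to grayscale.

All color is removed — every shape is now a shade of grey.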